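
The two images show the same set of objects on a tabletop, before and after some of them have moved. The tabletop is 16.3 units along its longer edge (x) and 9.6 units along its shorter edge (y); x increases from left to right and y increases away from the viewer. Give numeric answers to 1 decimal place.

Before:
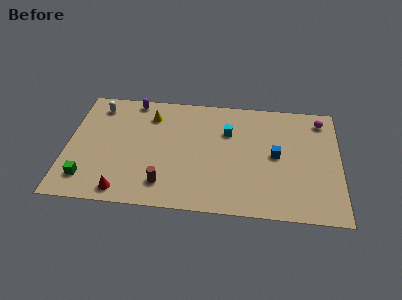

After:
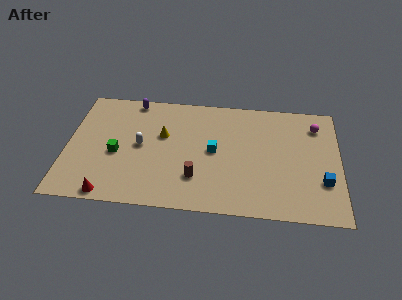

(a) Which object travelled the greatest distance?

the white capsule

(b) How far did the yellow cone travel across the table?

1.8

The yellow cone was near (4.9, 7.5) before and (5.7, 5.9) after, so it travelled √(0.8² + 1.6²) ≈ 1.8 units.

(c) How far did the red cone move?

0.9

The red cone was near (3.5, 1.1) before and (2.7, 0.8) after, so it travelled √(0.8² + 0.3²) ≈ 0.9 units.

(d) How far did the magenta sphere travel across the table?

0.6

From (15.2, 8.1) to (14.9, 7.6), the magenta sphere covered √(0.3² + 0.5²) ≈ 0.6 units.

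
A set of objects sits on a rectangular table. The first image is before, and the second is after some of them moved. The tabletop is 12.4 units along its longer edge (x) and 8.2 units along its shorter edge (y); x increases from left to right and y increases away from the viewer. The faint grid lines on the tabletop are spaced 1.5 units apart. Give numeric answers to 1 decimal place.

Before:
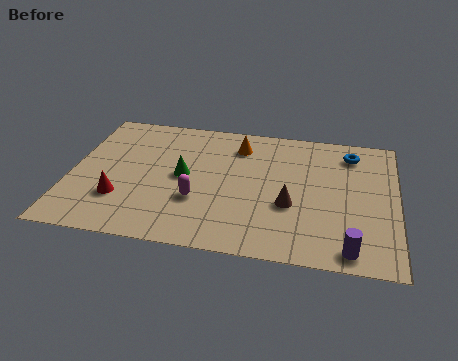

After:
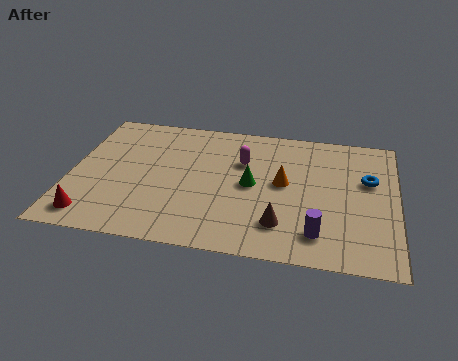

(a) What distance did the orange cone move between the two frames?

2.8

The orange cone moved from about (6.3, 6.5) to (8.1, 4.4), a distance of √(1.8² + 2.1²) ≈ 2.8.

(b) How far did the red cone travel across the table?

1.6

The red cone moved from about (2.0, 2.4) to (1.0, 1.2), a distance of √(1.0² + 1.2²) ≈ 1.6.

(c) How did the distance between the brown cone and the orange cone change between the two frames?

-1.5

They were about 4.0 units apart before and 2.5 after — 1.5 units closer together.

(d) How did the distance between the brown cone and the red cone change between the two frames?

+0.7

They were about 6.4 units apart before and 7.1 after — 0.7 units further apart.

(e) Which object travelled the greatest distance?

the magenta capsule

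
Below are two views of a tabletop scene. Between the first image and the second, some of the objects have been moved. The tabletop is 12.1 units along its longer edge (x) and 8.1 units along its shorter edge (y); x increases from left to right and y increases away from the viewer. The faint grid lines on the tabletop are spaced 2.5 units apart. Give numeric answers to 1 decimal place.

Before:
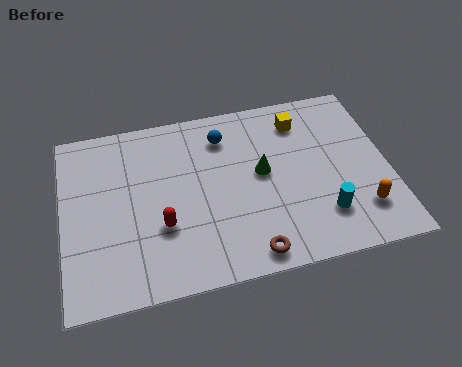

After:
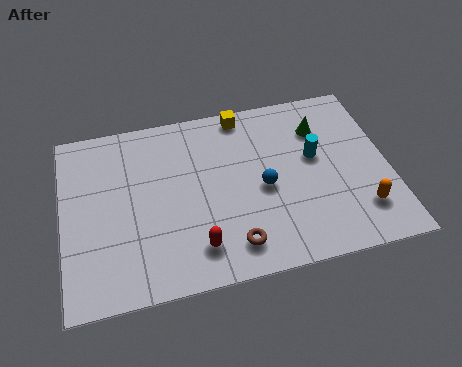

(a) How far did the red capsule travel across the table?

1.7

The red capsule was near (3.6, 2.8) before and (4.8, 1.6) after, so it travelled √(1.2² + 1.2²) ≈ 1.7 units.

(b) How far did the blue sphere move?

3.0

From (6.1, 6.4) to (7.4, 3.7), the blue sphere covered √(1.3² + 2.7²) ≈ 3.0 units.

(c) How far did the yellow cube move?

2.2

The yellow cube was near (9.0, 6.5) before and (6.9, 7.3) after, so it travelled √(2.1² + 0.8²) ≈ 2.2 units.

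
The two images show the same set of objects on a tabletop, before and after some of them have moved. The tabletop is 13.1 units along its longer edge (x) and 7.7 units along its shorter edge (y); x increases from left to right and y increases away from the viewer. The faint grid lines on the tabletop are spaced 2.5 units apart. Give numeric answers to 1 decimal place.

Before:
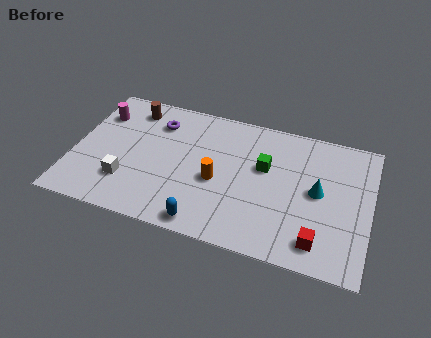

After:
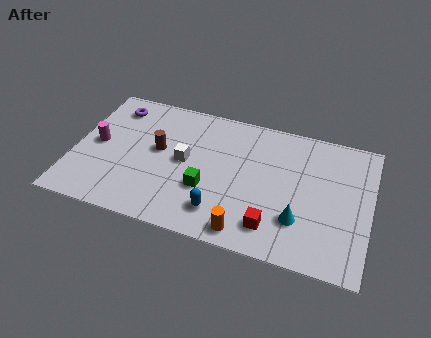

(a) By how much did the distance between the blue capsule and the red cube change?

-2.6

Before: roughly 4.9 units apart; after: 2.3. That's 2.6 units closer together.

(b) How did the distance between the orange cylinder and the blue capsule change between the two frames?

-1.1

The distance was about 2.5 in the first image and 1.4 in the second, so they moved 1.1 units closer together.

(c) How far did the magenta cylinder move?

1.8

The magenta cylinder was near (0.9, 5.7) before and (1.0, 3.9) after, so it travelled √(0.1² + 1.8²) ≈ 1.8 units.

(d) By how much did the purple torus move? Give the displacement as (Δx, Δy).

(-2.0, 0.4)

From the two frames, the purple torus sits at roughly (3.5, 5.9) before and (1.5, 6.3) after.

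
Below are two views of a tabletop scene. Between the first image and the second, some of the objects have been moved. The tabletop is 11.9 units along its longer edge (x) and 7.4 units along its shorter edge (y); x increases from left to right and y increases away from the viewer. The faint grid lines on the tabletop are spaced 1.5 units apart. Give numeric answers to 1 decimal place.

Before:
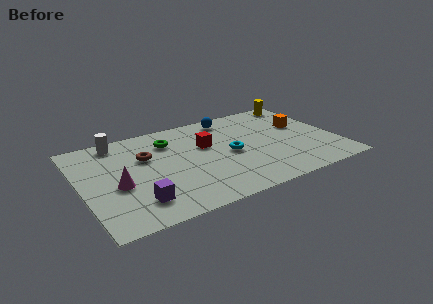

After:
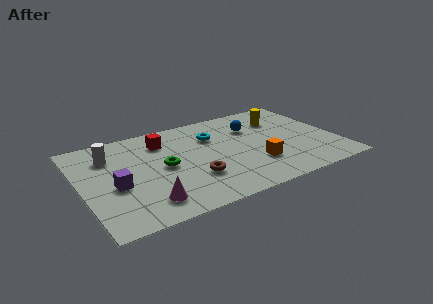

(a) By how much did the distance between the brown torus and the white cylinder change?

+2.7

The distance was about 2.0 in the first image and 4.7 in the second, so they moved 2.7 units further apart.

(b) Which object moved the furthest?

the orange cube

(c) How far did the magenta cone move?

2.0

The magenta cone was near (1.6, 3.1) before and (2.7, 1.4) after, so it travelled √(1.1² + 1.7²) ≈ 2.0 units.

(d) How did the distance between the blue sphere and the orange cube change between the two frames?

-0.7

The distance was about 3.7 in the first image and 3.0 in the second, so they moved 0.7 units closer together.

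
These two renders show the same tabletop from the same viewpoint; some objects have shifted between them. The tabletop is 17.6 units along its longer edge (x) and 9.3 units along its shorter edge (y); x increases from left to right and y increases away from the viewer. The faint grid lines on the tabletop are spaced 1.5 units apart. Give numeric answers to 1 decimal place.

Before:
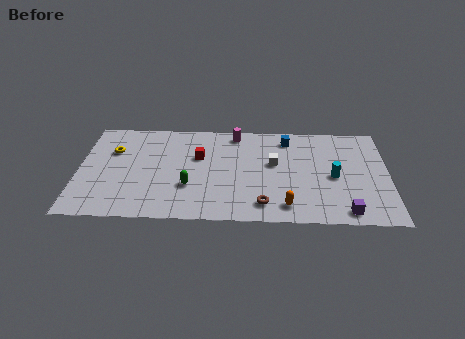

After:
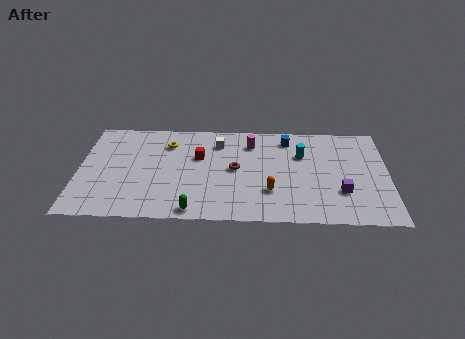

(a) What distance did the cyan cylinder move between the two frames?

2.7

From (14.5, 4.3) to (12.7, 6.3), the cyan cylinder covered √(1.8² + 2.0²) ≈ 2.7 units.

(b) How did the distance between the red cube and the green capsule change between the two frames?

+2.2

They were about 2.8 units apart before and 5.0 after — 2.2 units further apart.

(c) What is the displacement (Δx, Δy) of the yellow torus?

(3.1, 0.8)

The yellow torus was at about (1.9, 6.3) and moved to about (5.0, 7.1).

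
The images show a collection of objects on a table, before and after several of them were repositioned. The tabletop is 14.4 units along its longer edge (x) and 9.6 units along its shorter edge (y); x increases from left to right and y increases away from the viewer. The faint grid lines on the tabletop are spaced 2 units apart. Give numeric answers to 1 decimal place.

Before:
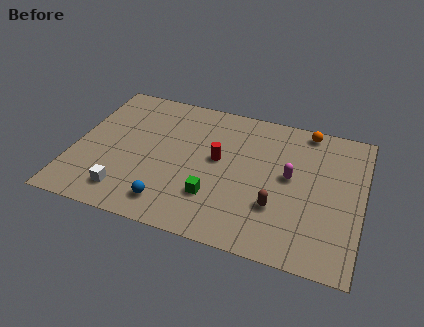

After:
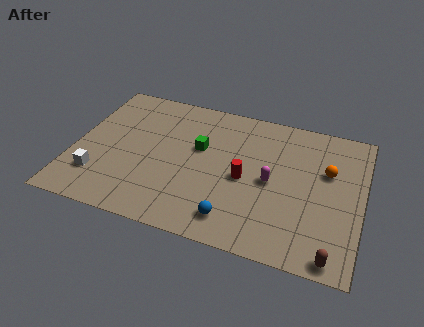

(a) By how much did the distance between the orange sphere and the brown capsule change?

-0.5

They were about 5.8 units apart before and 5.3 after — 0.5 units closer together.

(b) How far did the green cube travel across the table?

3.3

The green cube moved from about (7.2, 2.7) to (6.2, 5.8), a distance of √(1.0² + 3.1²) ≈ 3.3.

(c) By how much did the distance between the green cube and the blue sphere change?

+2.3

Before: roughly 2.4 units apart; after: 4.7. That's 2.3 units further apart.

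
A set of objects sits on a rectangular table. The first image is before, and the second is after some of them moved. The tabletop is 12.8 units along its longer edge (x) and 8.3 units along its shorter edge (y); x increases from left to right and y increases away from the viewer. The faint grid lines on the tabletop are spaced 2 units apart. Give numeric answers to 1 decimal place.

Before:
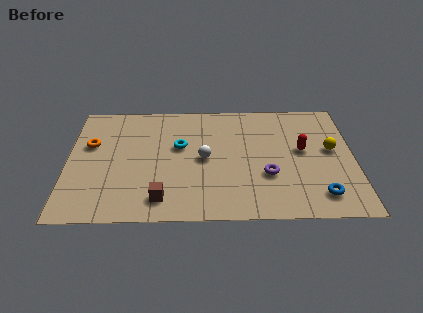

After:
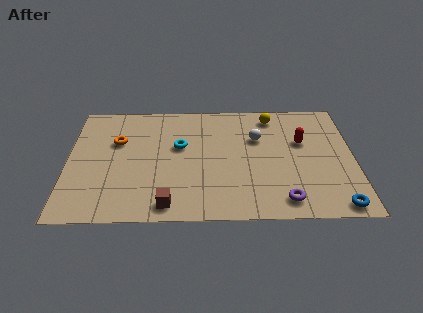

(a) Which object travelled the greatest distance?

the yellow sphere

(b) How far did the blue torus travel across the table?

1.0

The blue torus moved from about (11.2, 1.5) to (11.9, 0.8), a distance of √(0.7² + 0.7²) ≈ 1.0.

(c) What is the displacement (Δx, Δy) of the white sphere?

(2.4, 1.4)

From the two frames, the white sphere sits at roughly (6.1, 4.1) before and (8.5, 5.5) after.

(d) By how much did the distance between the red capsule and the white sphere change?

-2.4

They were about 4.4 units apart before and 2.0 after — 2.4 units closer together.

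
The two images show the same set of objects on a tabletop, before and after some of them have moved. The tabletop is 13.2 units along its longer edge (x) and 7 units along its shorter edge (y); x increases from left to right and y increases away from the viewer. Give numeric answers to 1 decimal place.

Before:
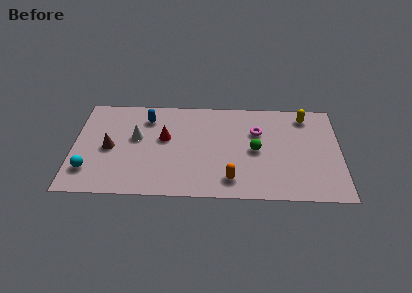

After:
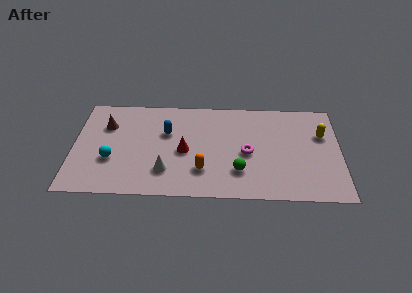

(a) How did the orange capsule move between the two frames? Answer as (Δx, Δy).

(-1.4, 0.6)

The orange capsule started near (7.8, 1.3) and ended near (6.4, 1.9).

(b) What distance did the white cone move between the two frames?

2.7

The white cone was near (3.1, 4.1) before and (4.6, 1.8) after, so it travelled √(1.5² + 2.3²) ≈ 2.7 units.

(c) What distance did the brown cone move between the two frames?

1.6

The brown cone moved from about (1.8, 3.3) to (1.6, 4.9), a distance of √(0.2² + 1.6²) ≈ 1.6.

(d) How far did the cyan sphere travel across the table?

1.4

The cyan sphere moved from about (0.8, 1.7) to (1.9, 2.5), a distance of √(1.1² + 0.8²) ≈ 1.4.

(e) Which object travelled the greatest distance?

the white cone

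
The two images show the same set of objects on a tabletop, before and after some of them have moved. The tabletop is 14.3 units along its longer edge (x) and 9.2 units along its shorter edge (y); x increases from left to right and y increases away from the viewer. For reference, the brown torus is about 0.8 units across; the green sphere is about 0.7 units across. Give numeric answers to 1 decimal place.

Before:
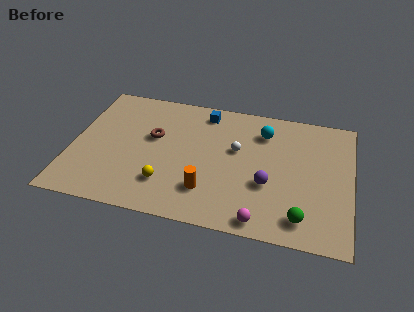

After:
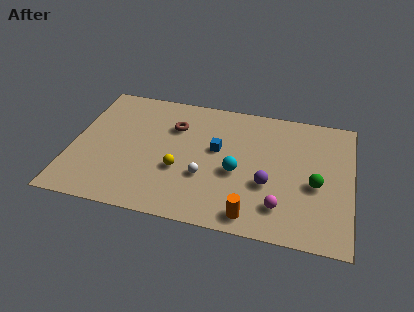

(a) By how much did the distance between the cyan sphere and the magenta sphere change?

-3.2

The distance was about 6.2 in the first image and 3.0 in the second, so they moved 3.2 units closer together.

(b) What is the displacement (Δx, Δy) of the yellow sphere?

(0.6, 1.1)

The yellow sphere was at about (5.0, 2.3) and moved to about (5.6, 3.4).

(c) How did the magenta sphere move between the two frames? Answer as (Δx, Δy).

(0.9, 1.1)

The magenta sphere started near (9.9, 0.9) and ended near (10.8, 2.0).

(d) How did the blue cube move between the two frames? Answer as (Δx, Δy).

(0.8, -2.6)

From the two frames, the blue cube sits at roughly (6.6, 7.9) before and (7.4, 5.3) after.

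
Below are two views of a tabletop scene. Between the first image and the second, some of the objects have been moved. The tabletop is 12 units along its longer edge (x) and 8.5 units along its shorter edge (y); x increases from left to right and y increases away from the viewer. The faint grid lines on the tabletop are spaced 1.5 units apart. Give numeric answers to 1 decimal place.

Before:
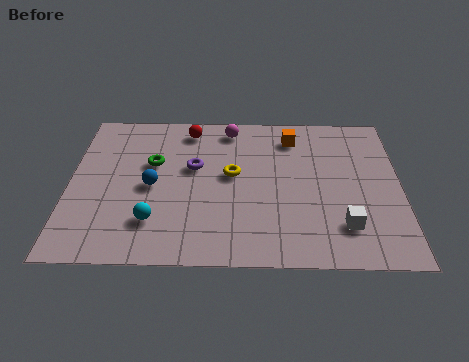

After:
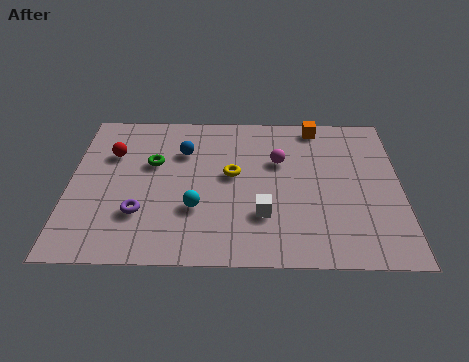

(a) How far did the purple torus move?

3.2

The purple torus was near (4.5, 5.1) before and (2.6, 2.5) after, so it travelled √(1.9² + 2.6²) ≈ 3.2 units.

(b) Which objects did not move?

the green torus and the yellow torus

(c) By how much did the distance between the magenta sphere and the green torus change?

+1.1

They were about 3.5 units apart before and 4.6 after — 1.1 units further apart.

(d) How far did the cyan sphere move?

1.7

From (3.1, 2.1) to (4.6, 2.8), the cyan sphere covered √(1.5² + 0.7²) ≈ 1.7 units.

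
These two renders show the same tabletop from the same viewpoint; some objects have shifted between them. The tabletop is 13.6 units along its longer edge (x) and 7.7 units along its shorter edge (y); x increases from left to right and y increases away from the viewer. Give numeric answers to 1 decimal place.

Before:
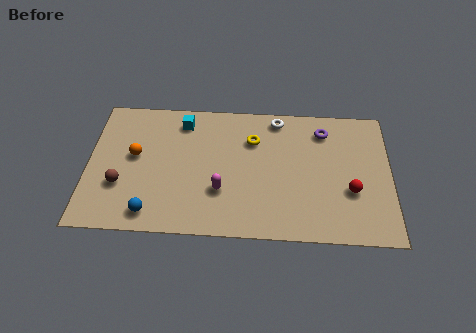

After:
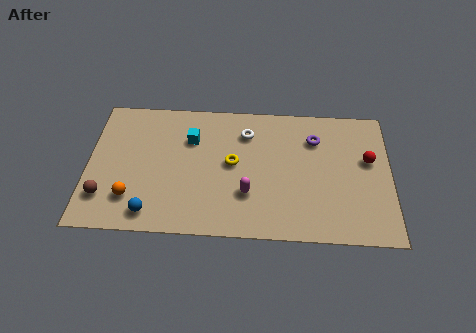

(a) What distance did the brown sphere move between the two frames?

1.0

From (1.5, 2.6) to (0.8, 1.9), the brown sphere covered √(0.7² + 0.7²) ≈ 1.0 units.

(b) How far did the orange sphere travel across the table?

2.4

The orange sphere was near (2.1, 4.3) before and (2.0, 1.9) after, so it travelled √(0.1² + 2.4²) ≈ 2.4 units.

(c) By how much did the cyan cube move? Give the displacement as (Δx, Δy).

(0.4, -1.0)

The cyan cube was at about (4.2, 6.4) and moved to about (4.6, 5.4).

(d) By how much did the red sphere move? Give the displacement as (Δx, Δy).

(0.8, 1.8)

From the two frames, the red sphere sits at roughly (11.8, 2.8) before and (12.6, 4.6) after.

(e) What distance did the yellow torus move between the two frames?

1.7

From (7.4, 5.5) to (6.5, 4.1), the yellow torus covered √(0.9² + 1.4²) ≈ 1.7 units.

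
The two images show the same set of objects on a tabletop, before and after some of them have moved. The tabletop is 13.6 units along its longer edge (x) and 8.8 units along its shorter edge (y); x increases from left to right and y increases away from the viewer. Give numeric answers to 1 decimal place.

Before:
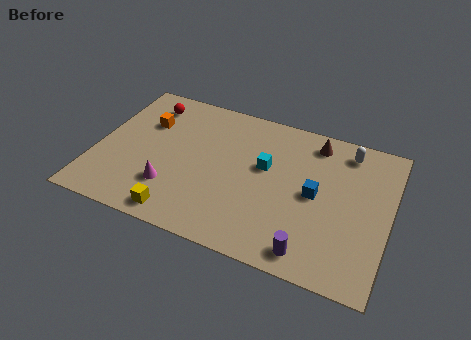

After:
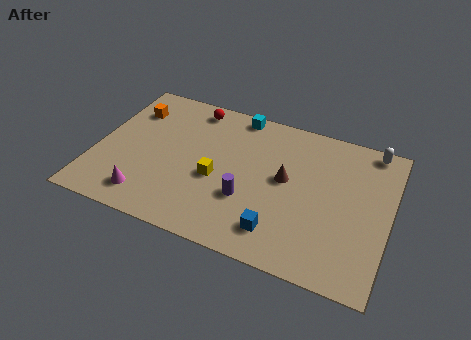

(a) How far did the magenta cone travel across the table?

1.3

From (3.7, 2.4) to (2.7, 1.5), the magenta cone covered √(1.0² + 0.9²) ≈ 1.3 units.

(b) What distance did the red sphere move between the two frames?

2.2

The red sphere moved from about (2.0, 7.2) to (4.1, 7.7), a distance of √(2.1² + 0.5²) ≈ 2.2.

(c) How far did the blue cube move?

3.0

The blue cube was near (10.2, 4.4) before and (8.8, 1.7) after, so it travelled √(1.4² + 2.7²) ≈ 3.0 units.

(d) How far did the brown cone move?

2.9

From (9.9, 7.5) to (8.8, 4.8), the brown cone covered √(1.1² + 2.7²) ≈ 2.9 units.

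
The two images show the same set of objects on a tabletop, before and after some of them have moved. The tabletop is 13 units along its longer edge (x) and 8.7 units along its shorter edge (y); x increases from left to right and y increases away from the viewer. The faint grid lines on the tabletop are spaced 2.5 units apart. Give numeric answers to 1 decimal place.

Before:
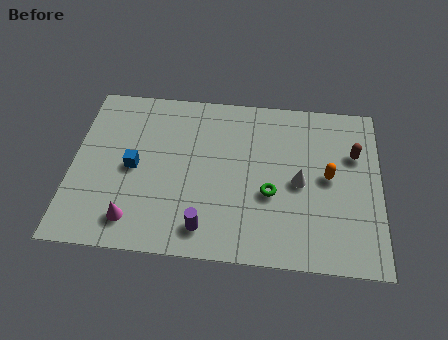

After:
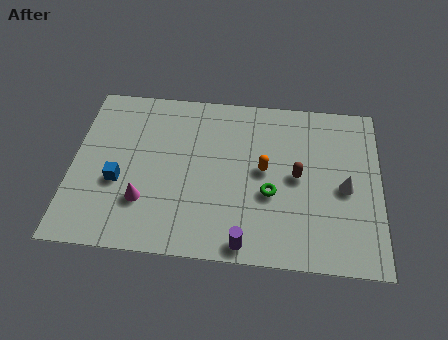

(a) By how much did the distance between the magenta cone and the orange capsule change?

-3.2

Before: roughly 8.6 units apart; after: 5.4. That's 3.2 units closer together.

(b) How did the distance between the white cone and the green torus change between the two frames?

+1.8

They were about 1.4 units apart before and 3.2 after — 1.8 units further apart.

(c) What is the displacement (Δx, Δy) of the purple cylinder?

(1.7, -0.6)

The purple cylinder was at about (5.7, 1.4) and moved to about (7.4, 0.8).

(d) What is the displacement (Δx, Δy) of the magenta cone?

(0.4, 1.0)

The magenta cone started near (2.7, 1.5) and ended near (3.1, 2.5).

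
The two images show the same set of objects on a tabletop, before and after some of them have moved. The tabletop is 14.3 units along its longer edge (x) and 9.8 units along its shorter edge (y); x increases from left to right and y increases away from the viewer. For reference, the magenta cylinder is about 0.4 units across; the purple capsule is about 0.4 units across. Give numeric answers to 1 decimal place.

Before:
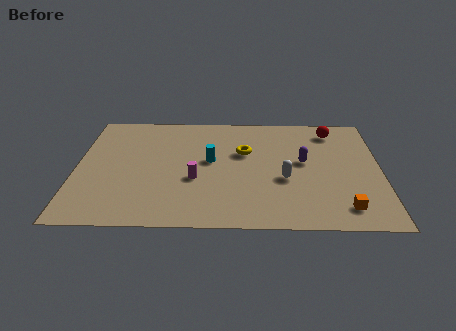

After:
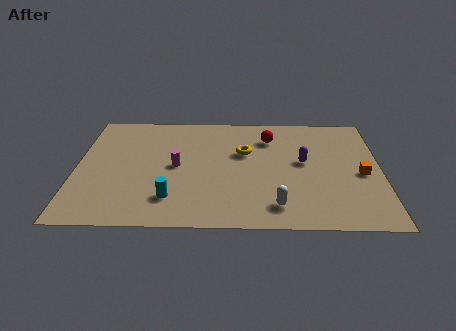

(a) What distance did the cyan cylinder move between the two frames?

3.7

The cyan cylinder moved from about (6.3, 5.4) to (4.5, 2.2), a distance of √(1.8² + 3.2²) ≈ 3.7.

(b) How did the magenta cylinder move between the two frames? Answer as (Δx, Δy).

(-0.9, 1.1)

The magenta cylinder was at about (5.6, 3.8) and moved to about (4.7, 4.9).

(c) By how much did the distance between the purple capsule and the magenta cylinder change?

+0.7

The distance was about 5.3 in the first image and 6.0 in the second, so they moved 0.7 units further apart.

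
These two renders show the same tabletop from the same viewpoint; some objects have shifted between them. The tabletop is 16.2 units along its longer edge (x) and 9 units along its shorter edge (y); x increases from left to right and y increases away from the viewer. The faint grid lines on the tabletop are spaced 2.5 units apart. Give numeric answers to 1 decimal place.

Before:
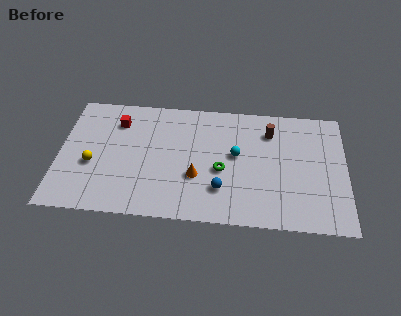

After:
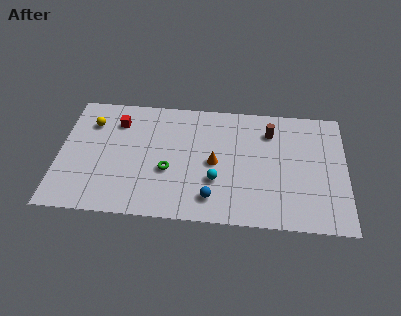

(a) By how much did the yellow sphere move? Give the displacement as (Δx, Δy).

(-0.2, 3.1)

The yellow sphere started near (1.9, 3.6) and ended near (1.7, 6.7).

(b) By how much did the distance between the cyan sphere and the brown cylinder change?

+2.2

They were about 2.7 units apart before and 4.9 after — 2.2 units further apart.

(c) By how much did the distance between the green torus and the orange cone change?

+1.2

The distance was about 1.5 in the first image and 2.7 in the second, so they moved 1.2 units further apart.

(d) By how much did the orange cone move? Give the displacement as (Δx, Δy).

(1.0, 1.1)

The orange cone started near (7.8, 3.2) and ended near (8.8, 4.3).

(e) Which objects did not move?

the brown cylinder and the red cube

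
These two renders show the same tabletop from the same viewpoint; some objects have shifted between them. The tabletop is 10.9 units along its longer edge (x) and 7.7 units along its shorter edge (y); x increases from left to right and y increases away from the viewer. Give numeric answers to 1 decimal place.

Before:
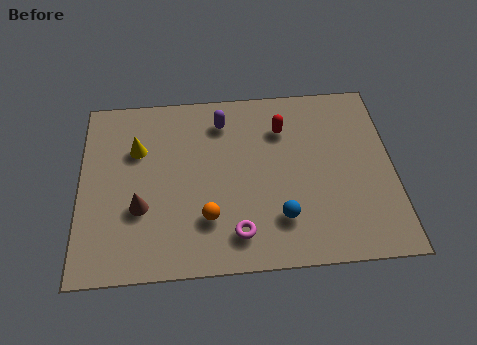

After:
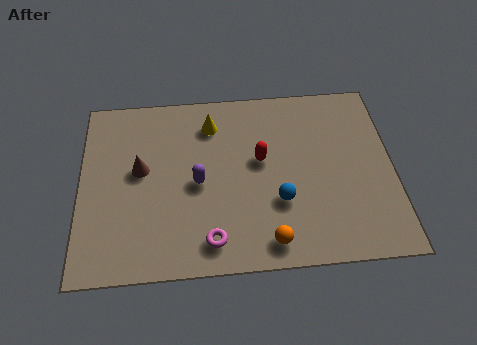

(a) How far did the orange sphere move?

2.4

The orange sphere was near (4.4, 2.1) before and (6.5, 1.0) after, so it travelled √(2.1² + 1.1²) ≈ 2.4 units.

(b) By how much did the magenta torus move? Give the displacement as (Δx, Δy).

(-0.9, -0.2)

The magenta torus was at about (5.4, 1.4) and moved to about (4.5, 1.2).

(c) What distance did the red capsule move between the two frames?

1.5

The red capsule was near (7.1, 5.7) before and (6.3, 4.4) after, so it travelled √(0.8² + 1.3²) ≈ 1.5 units.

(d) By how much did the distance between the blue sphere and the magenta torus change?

+1.2

They were about 1.6 units apart before and 2.8 after — 1.2 units further apart.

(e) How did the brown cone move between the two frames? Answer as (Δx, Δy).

(0.0, 1.6)

From the two frames, the brown cone sits at roughly (2.1, 2.7) before and (2.1, 4.3) after.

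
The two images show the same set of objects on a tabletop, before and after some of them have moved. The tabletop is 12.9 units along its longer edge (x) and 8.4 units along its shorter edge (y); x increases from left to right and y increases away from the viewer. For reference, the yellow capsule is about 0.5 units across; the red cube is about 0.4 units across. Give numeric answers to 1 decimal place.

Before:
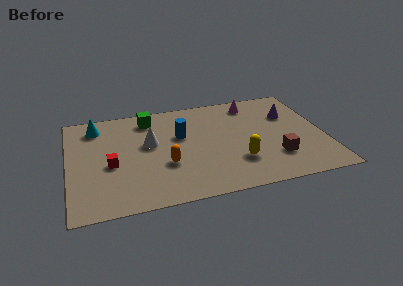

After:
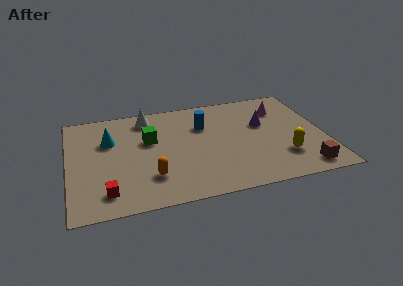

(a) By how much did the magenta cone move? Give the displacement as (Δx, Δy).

(1.4, -0.8)

The magenta cone was at about (9.5, 7.1) and moved to about (10.9, 6.3).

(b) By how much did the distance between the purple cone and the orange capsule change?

-0.4

They were about 7.0 units apart before and 6.6 after — 0.4 units closer together.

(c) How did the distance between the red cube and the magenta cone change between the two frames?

+2.1

Before: roughly 8.2 units apart; after: 10.3. That's 2.1 units further apart.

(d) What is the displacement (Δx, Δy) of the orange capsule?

(-0.8, -0.8)

The orange capsule was at about (4.8, 3.0) and moved to about (4.0, 2.2).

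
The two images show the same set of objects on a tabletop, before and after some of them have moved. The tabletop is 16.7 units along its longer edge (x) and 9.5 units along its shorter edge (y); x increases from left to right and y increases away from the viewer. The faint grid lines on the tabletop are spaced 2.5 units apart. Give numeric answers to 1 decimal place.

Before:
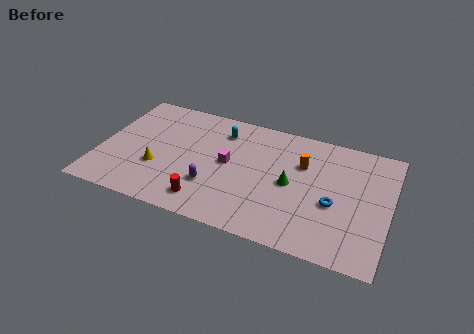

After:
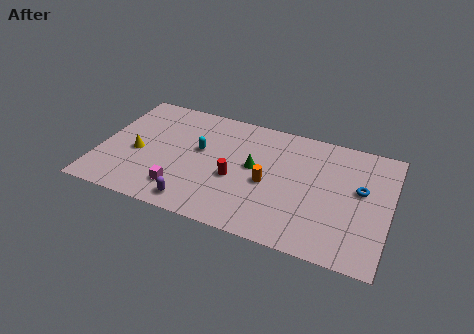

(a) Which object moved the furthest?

the magenta cube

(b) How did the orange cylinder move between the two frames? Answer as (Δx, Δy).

(-1.8, -2.2)

From the two frames, the orange cylinder sits at roughly (11.6, 6.4) before and (9.8, 4.2) after.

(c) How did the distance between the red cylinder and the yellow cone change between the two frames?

+2.3

They were about 3.4 units apart before and 5.7 after — 2.3 units further apart.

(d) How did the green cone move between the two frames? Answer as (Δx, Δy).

(-2.2, 0.6)

The green cone was at about (11.1, 4.6) and moved to about (8.9, 5.2).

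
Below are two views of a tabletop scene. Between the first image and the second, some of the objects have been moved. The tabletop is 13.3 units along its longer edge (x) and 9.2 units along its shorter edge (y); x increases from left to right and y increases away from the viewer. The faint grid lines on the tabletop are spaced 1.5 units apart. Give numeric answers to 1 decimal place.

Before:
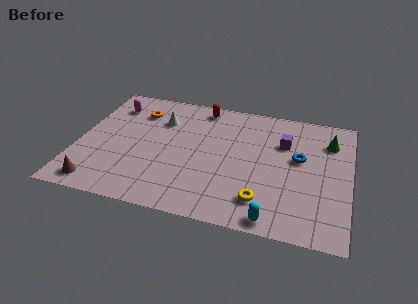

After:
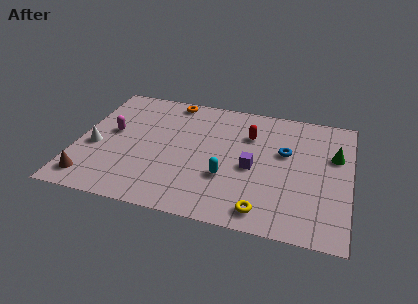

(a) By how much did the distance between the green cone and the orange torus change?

-1.0

The distance was about 9.5 in the first image and 8.5 in the second, so they moved 1.0 units closer together.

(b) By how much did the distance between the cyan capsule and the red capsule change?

-4.8

They were about 8.3 units apart before and 3.5 after — 4.8 units closer together.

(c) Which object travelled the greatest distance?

the white cone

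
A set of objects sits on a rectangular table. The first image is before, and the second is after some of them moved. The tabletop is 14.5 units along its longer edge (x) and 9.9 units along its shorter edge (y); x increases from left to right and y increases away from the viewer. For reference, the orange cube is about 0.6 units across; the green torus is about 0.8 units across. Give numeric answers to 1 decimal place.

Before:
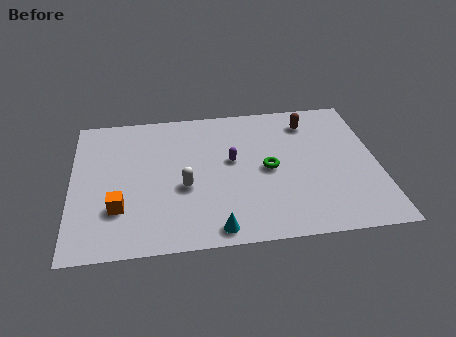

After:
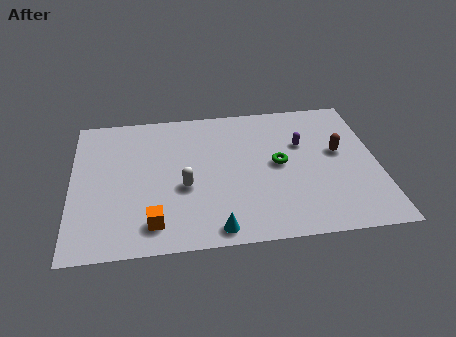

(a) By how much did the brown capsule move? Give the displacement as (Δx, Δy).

(1.3, -2.4)

The brown capsule was at about (11.4, 8.0) and moved to about (12.7, 5.6).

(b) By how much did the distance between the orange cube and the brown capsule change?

-0.8

They were about 10.5 units apart before and 9.7 after — 0.8 units closer together.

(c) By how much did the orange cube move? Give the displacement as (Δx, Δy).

(1.6, -1.2)

From the two frames, the orange cube sits at roughly (2.2, 2.9) before and (3.8, 1.7) after.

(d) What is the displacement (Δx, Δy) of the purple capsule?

(3.4, 0.8)

The purple capsule was at about (7.6, 5.6) and moved to about (11.0, 6.4).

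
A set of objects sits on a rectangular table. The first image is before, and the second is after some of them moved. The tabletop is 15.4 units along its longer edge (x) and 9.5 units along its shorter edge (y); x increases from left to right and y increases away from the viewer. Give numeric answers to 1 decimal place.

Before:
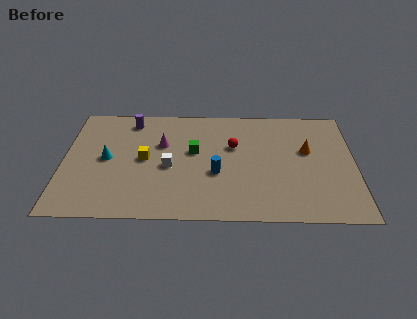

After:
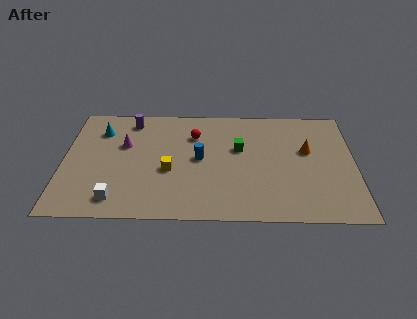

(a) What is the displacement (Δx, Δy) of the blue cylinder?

(-0.9, 1.2)

The blue cylinder started near (8.1, 3.7) and ended near (7.2, 4.9).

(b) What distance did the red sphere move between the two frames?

2.3

The red sphere was near (9.0, 6.0) before and (6.9, 6.9) after, so it travelled √(2.1² + 0.9²) ≈ 2.3 units.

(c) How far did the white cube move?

3.8

The white cube was near (5.6, 4.2) before and (2.9, 1.5) after, so it travelled √(2.7² + 2.7²) ≈ 3.8 units.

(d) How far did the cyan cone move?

2.4

The cyan cone was near (2.3, 4.8) before and (1.9, 7.2) after, so it travelled √(0.4² + 2.4²) ≈ 2.4 units.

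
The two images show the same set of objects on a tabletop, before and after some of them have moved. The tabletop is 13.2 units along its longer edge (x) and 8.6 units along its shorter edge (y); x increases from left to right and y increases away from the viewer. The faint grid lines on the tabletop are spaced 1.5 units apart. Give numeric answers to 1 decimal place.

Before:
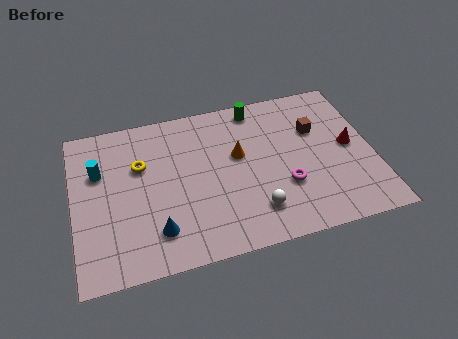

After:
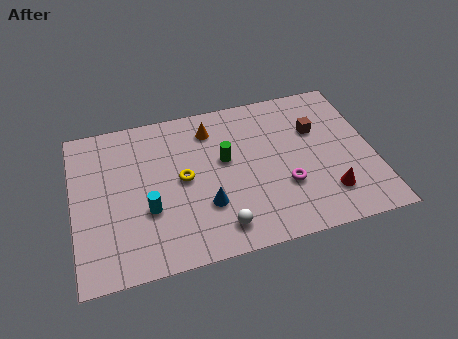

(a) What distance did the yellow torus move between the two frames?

2.2

The yellow torus moved from about (3.0, 5.6) to (4.8, 4.4), a distance of √(1.8² + 1.2²) ≈ 2.2.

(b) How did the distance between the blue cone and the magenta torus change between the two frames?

-2.3

They were about 5.8 units apart before and 3.5 after — 2.3 units closer together.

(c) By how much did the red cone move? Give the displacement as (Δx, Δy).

(-1.2, -2.4)

From the two frames, the red cone sits at roughly (12.2, 4.4) before and (11.0, 2.0) after.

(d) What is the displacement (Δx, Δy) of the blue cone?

(2.2, 0.8)

The blue cone started near (3.5, 1.9) and ended near (5.7, 2.7).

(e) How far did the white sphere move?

1.7

The white sphere moved from about (7.8, 1.9) to (6.2, 1.4), a distance of √(1.6² + 0.5²) ≈ 1.7.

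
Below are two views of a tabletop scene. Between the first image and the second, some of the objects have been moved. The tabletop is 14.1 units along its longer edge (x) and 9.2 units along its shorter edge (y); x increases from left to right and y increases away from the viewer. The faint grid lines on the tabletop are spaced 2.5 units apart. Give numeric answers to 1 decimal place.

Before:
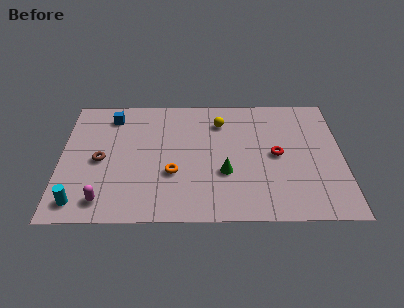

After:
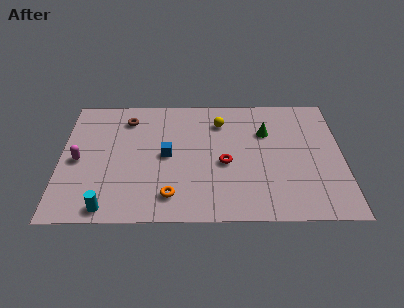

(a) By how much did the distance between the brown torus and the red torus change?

-2.8

The distance was about 8.8 in the first image and 6.0 in the second, so they moved 2.8 units closer together.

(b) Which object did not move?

the yellow sphere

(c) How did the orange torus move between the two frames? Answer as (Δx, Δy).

(-0.1, -1.6)

From the two frames, the orange torus sits at roughly (5.6, 3.3) before and (5.5, 1.7) after.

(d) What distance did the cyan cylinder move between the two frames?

1.5

The cyan cylinder was near (1.0, 1.3) before and (2.4, 0.9) after, so it travelled √(1.4² + 0.4²) ≈ 1.5 units.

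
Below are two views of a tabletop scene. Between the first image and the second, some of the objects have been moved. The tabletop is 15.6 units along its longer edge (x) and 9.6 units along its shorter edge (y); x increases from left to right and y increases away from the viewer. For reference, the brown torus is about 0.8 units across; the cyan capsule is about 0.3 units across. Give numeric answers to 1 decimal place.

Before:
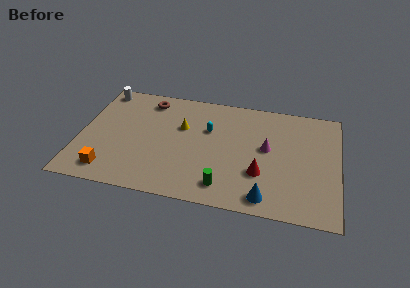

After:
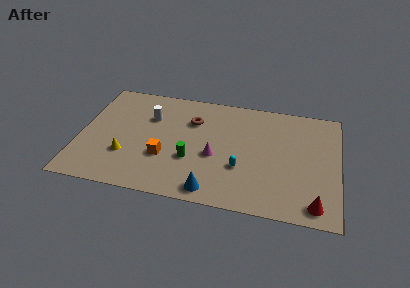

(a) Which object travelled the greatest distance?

the yellow cone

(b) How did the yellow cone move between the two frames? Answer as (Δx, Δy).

(-3.2, -3.1)

The yellow cone was at about (6.1, 6.1) and moved to about (2.9, 3.0).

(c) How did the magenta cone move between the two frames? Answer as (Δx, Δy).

(-3.1, -1.3)

The magenta cone was at about (11.3, 5.3) and moved to about (8.2, 4.0).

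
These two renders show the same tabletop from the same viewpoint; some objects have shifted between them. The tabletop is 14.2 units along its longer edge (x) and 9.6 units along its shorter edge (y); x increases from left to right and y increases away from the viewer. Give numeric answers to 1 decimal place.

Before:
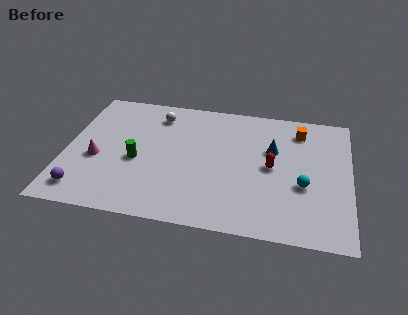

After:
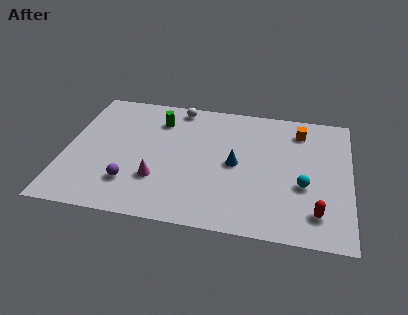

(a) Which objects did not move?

the orange cube and the cyan sphere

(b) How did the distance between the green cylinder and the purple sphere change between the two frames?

+1.5

They were about 3.6 units apart before and 5.1 after — 1.5 units further apart.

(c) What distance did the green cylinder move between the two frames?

3.4

The green cylinder moved from about (3.6, 4.1) to (4.5, 7.4), a distance of √(0.9² + 3.3²) ≈ 3.4.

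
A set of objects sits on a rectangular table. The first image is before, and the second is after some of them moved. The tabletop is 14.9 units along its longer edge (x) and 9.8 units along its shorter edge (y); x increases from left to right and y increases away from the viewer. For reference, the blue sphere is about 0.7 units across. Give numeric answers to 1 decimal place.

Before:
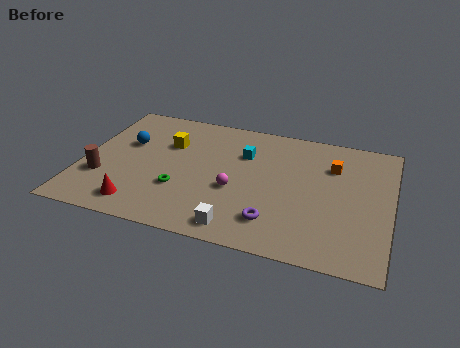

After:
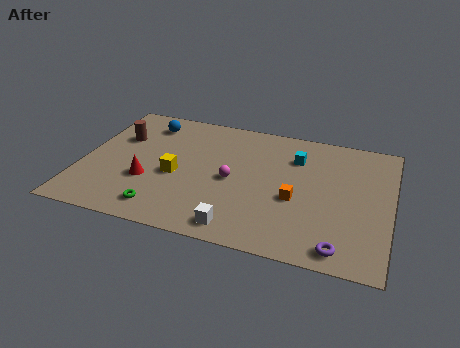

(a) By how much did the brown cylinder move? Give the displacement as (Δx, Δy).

(0.5, 3.4)

From the two frames, the brown cylinder sits at roughly (1.1, 3.1) before and (1.6, 6.5) after.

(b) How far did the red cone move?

1.9

From (3.1, 1.5) to (3.3, 3.4), the red cone covered √(0.2² + 1.9²) ≈ 1.9 units.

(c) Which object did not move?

the white cube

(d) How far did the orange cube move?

3.4

The orange cube was near (12.0, 7.0) before and (10.4, 4.0) after, so it travelled √(1.6² + 3.0²) ≈ 3.4 units.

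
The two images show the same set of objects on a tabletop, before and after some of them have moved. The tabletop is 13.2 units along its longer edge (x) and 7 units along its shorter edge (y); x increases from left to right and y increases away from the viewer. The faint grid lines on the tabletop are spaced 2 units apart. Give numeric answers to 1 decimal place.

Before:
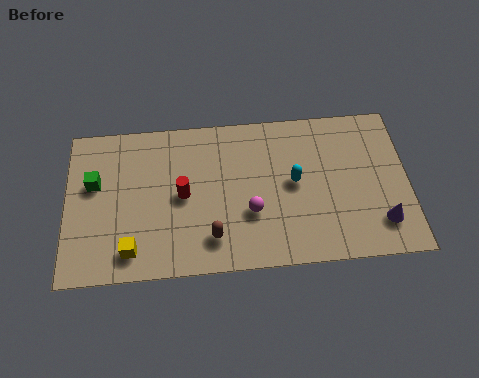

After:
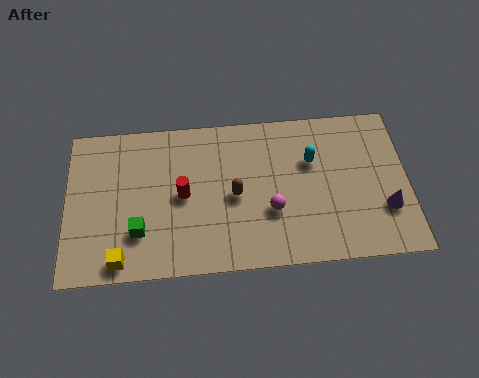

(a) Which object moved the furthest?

the green cube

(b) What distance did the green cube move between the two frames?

2.9

The green cube moved from about (1.1, 4.3) to (2.8, 2.0), a distance of √(1.7² + 2.3²) ≈ 2.9.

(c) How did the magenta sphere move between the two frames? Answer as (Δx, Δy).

(0.8, 0.0)

From the two frames, the magenta sphere sits at roughly (7.1, 2.5) before and (7.9, 2.5) after.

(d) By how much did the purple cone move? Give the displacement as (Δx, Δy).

(0.2, 0.6)

The purple cone started near (12.1, 1.6) and ended near (12.3, 2.2).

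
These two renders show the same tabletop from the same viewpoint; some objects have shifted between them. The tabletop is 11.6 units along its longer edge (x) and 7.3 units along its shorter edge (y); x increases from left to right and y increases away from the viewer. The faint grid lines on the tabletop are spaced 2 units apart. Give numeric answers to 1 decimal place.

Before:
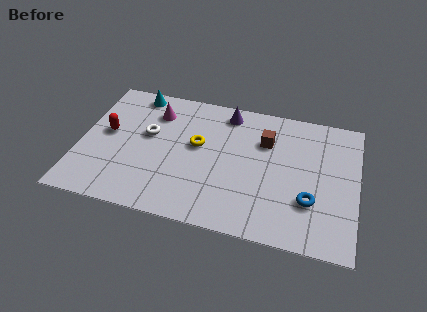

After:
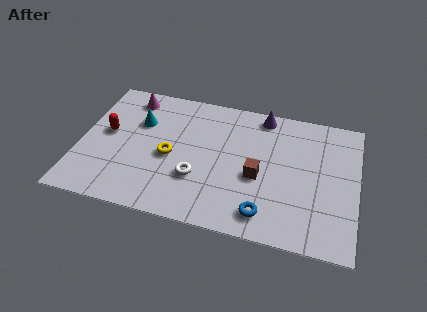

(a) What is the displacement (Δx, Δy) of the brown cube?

(-0.2, -2.0)

The brown cube was at about (7.7, 5.1) and moved to about (7.5, 3.1).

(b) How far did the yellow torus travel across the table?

1.4

The yellow torus was near (4.9, 4.2) before and (3.8, 3.3) after, so it travelled √(1.1² + 0.9²) ≈ 1.4 units.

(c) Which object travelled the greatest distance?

the white torus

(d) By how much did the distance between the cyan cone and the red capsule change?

-1.1

Before: roughly 2.7 units apart; after: 1.6. That's 1.1 units closer together.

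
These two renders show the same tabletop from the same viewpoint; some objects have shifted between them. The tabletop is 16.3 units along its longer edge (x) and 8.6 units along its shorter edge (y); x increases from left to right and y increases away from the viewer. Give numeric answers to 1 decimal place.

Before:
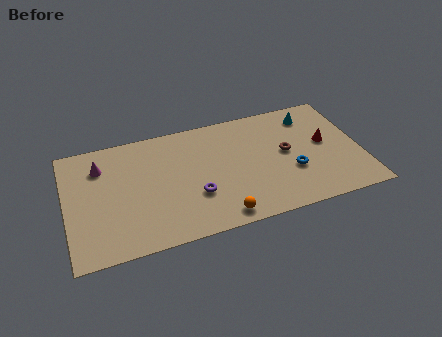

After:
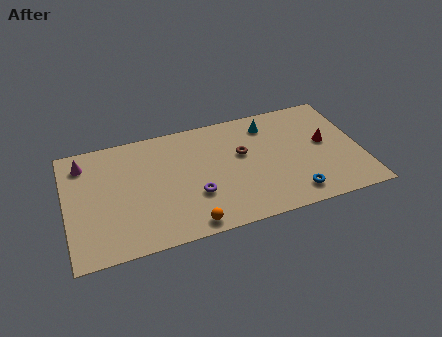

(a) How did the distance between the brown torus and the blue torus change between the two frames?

+3.0

They were about 1.5 units apart before and 4.5 after — 3.0 units further apart.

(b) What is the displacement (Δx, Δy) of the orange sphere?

(-1.7, -0.1)

The orange sphere started near (8.2, 1.0) and ended near (6.5, 0.9).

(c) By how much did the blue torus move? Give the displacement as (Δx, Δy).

(-0.1, -1.7)

The blue torus was at about (12.4, 3.1) and moved to about (12.3, 1.4).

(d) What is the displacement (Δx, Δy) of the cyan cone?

(-2.4, 0.0)

From the two frames, the cyan cone sits at roughly (13.8, 7.0) before and (11.4, 7.0) after.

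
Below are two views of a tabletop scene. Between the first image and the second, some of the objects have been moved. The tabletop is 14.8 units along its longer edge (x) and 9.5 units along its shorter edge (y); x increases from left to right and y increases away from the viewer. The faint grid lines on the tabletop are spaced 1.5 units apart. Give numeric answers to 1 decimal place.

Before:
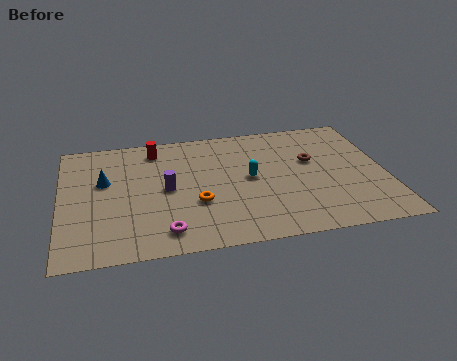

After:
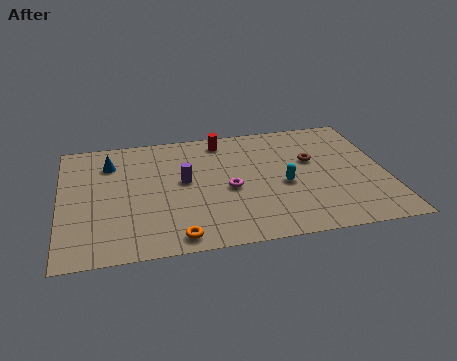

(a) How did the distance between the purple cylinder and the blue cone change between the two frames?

+0.9

They were about 3.0 units apart before and 3.9 after — 0.9 units further apart.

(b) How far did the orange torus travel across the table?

2.6

The orange torus moved from about (6.1, 3.4) to (5.1, 1.0), a distance of √(1.0² + 2.4²) ≈ 2.6.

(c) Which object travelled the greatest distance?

the magenta torus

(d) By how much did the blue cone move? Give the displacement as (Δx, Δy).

(0.3, 1.4)

From the two frames, the blue cone sits at roughly (2.0, 5.8) before and (2.3, 7.2) after.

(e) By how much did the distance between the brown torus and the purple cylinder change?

-0.9

They were about 6.8 units apart before and 5.9 after — 0.9 units closer together.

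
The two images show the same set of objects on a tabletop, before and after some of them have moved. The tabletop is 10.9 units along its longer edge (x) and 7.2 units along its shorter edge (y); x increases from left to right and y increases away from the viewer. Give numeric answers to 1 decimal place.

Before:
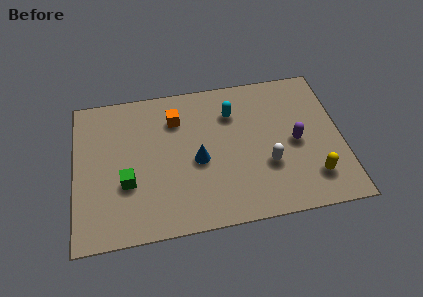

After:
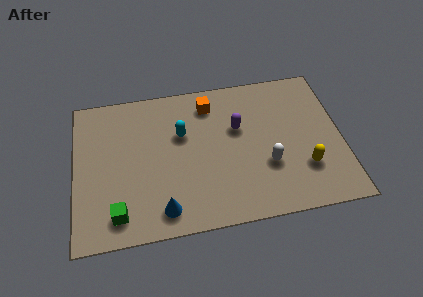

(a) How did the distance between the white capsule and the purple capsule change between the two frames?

+0.8

The distance was about 1.5 in the first image and 2.3 in the second, so they moved 0.8 units further apart.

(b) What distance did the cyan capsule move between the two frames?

2.2

The cyan capsule moved from about (6.5, 5.3) to (4.4, 4.6), a distance of √(2.1² + 0.7²) ≈ 2.2.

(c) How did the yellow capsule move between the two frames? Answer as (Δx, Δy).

(-0.3, 0.5)

From the two frames, the yellow capsule sits at roughly (9.6, 1.6) before and (9.3, 2.1) after.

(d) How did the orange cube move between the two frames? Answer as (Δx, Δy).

(1.4, 0.5)

The orange cube started near (4.2, 5.4) and ended near (5.6, 5.9).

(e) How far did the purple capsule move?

2.5

From (9.0, 3.4) to (6.7, 4.5), the purple capsule covered √(2.3² + 1.1²) ≈ 2.5 units.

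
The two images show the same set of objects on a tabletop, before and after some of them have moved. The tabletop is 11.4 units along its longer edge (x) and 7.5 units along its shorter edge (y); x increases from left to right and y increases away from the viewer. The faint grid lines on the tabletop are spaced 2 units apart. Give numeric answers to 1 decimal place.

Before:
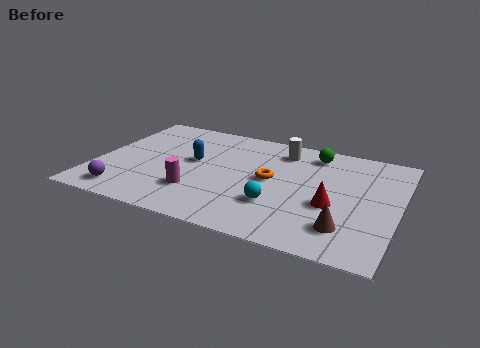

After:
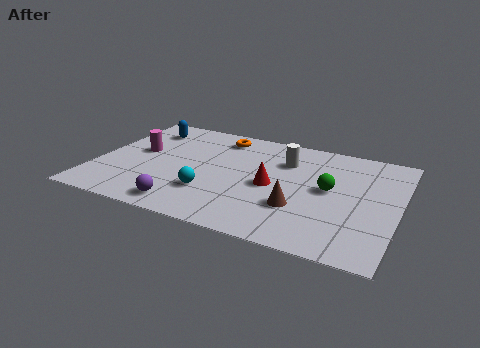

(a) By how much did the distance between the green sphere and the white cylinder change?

+1.1

They were about 1.2 units apart before and 2.3 after — 1.1 units further apart.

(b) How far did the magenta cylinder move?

3.3

The magenta cylinder was near (4.0, 2.1) before and (1.5, 4.2) after, so it travelled √(2.5² + 2.1²) ≈ 3.3 units.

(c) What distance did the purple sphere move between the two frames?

2.3

From (1.4, 1.1) to (3.7, 1.0), the purple sphere covered √(2.3² + 0.1²) ≈ 2.3 units.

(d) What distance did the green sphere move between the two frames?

2.4

The green sphere was near (8.0, 6.3) before and (8.8, 4.0) after, so it travelled √(0.8² + 2.3²) ≈ 2.4 units.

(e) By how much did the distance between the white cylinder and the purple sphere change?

-1.9

Before: roughly 7.4 units apart; after: 5.5. That's 1.9 units closer together.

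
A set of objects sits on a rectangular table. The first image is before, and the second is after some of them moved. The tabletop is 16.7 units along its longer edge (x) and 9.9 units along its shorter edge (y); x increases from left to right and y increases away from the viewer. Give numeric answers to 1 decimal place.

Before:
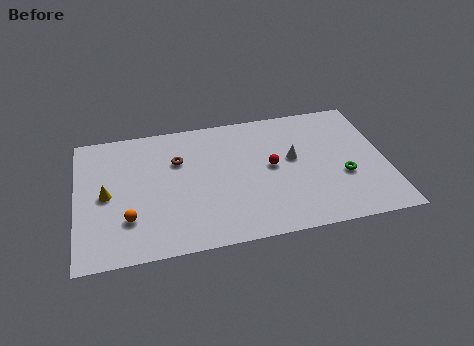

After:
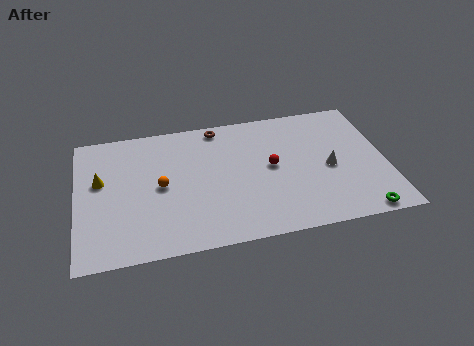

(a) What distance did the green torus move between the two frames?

3.0

The green torus was near (14.3, 3.7) before and (15.0, 0.8) after, so it travelled √(0.7² + 2.9²) ≈ 3.0 units.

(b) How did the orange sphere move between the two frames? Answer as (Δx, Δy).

(1.8, 2.1)

The orange sphere started near (2.7, 2.8) and ended near (4.5, 4.9).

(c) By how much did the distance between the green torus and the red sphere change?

+2.2

They were about 4.1 units apart before and 6.3 after — 2.2 units further apart.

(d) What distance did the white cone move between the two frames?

2.2

The white cone moved from about (11.7, 5.6) to (13.6, 4.5), a distance of √(1.9² + 1.1²) ≈ 2.2.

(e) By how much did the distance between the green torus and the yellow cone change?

+1.9

The distance was about 12.7 in the first image and 14.6 in the second, so they moved 1.9 units further apart.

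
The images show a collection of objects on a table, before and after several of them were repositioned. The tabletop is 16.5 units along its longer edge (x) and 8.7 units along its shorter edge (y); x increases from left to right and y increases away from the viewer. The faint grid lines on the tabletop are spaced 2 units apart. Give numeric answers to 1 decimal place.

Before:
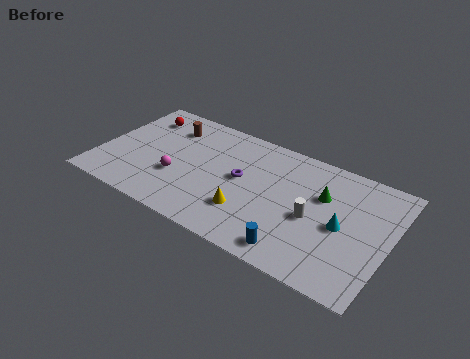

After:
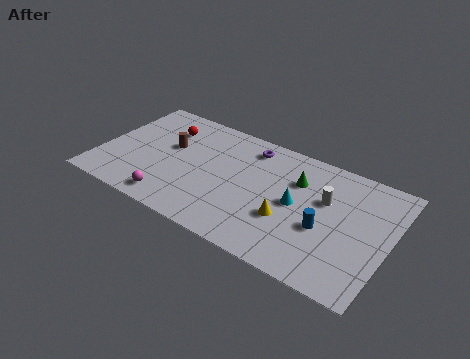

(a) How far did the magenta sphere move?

1.9

The magenta sphere moved from about (4.6, 3.1) to (4.6, 1.2), a distance of √(0.0² + 1.9²) ≈ 1.9.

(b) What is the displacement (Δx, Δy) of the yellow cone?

(2.2, 0.6)

The yellow cone started near (8.8, 2.5) and ended near (11.0, 3.1).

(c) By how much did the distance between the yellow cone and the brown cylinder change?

+0.7

Before: roughly 6.8 units apart; after: 7.5. That's 0.7 units further apart.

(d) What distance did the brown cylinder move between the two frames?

1.5

The brown cylinder moved from about (3.5, 6.7) to (3.8, 5.2), a distance of √(0.3² + 1.5²) ≈ 1.5.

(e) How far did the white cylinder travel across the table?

1.7

The white cylinder moved from about (12.3, 3.9) to (12.8, 5.5), a distance of √(0.5² + 1.6²) ≈ 1.7.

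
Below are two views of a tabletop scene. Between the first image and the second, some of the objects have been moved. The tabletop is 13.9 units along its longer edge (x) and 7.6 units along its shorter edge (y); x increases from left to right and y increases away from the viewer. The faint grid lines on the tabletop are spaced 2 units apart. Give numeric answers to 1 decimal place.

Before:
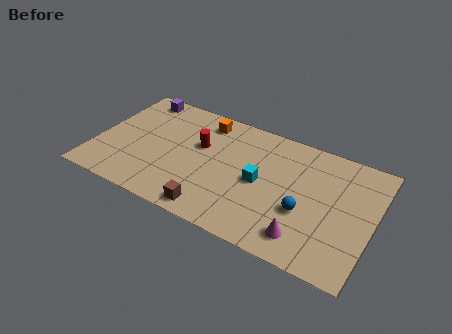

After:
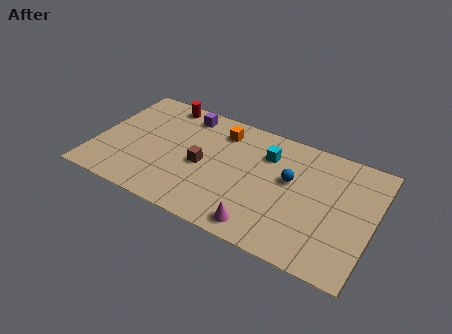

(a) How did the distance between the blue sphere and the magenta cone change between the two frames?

+2.1

Before: roughly 1.5 units apart; after: 3.6. That's 2.1 units further apart.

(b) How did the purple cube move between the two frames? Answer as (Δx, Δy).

(2.5, -0.2)

From the two frames, the purple cube sits at roughly (1.6, 6.7) before and (4.1, 6.5) after.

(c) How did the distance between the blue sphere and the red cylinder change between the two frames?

+1.4

The distance was about 5.8 in the first image and 7.2 in the second, so they moved 1.4 units further apart.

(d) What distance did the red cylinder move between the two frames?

3.0

The red cylinder was near (5.1, 4.7) before and (2.9, 6.8) after, so it travelled √(2.2² + 2.1²) ≈ 3.0 units.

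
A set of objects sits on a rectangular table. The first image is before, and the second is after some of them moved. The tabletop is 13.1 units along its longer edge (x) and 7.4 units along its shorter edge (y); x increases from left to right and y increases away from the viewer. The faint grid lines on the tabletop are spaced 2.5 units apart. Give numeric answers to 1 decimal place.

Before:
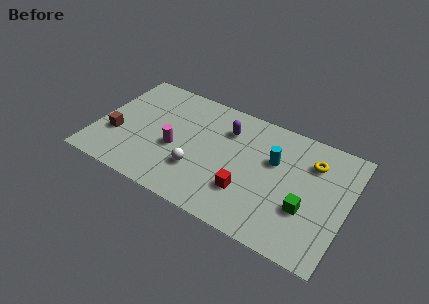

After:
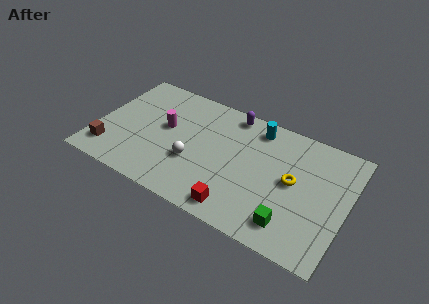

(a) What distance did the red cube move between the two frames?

1.2

From (8.1, 2.2) to (7.8, 1.0), the red cube covered √(0.3² + 1.2²) ≈ 1.2 units.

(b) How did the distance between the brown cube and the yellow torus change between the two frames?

-0.7

Before: roughly 10.4 units apart; after: 9.7. That's 0.7 units closer together.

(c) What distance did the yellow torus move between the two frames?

1.8

From (11.1, 5.5) to (10.3, 3.9), the yellow torus covered √(0.8² + 1.6²) ≈ 1.8 units.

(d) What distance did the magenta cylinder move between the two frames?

1.3

The magenta cylinder was near (4.2, 3.1) before and (3.5, 4.2) after, so it travelled √(0.7² + 1.1²) ≈ 1.3 units.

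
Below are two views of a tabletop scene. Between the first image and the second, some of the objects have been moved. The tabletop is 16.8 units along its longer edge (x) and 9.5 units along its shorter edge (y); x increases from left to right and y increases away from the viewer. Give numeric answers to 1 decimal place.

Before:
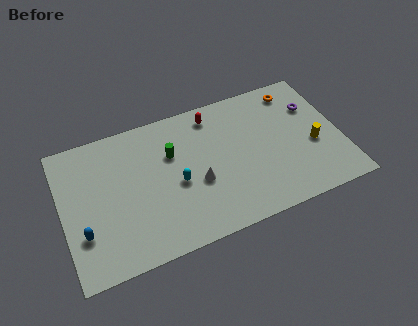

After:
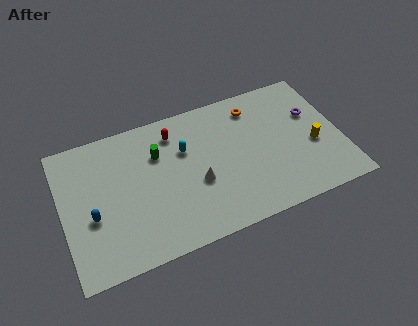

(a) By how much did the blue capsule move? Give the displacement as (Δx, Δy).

(0.6, 0.9)

The blue capsule was at about (1.1, 2.9) and moved to about (1.7, 3.8).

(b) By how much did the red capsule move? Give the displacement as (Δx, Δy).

(-2.4, -0.4)

From the two frames, the red capsule sits at roughly (9.4, 8.1) before and (7.0, 7.7) after.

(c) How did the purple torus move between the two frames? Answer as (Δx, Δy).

(-0.1, -0.5)

The purple torus was at about (15.4, 6.6) and moved to about (15.3, 6.1).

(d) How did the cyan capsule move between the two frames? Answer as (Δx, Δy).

(0.7, 2.1)

The cyan capsule started near (6.8, 4.2) and ended near (7.5, 6.3).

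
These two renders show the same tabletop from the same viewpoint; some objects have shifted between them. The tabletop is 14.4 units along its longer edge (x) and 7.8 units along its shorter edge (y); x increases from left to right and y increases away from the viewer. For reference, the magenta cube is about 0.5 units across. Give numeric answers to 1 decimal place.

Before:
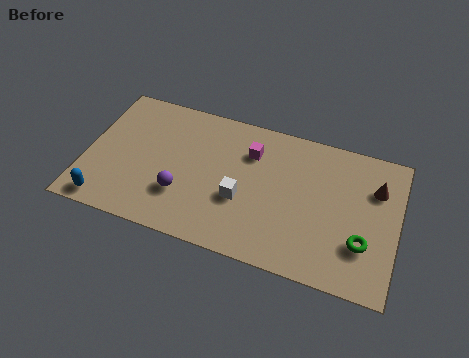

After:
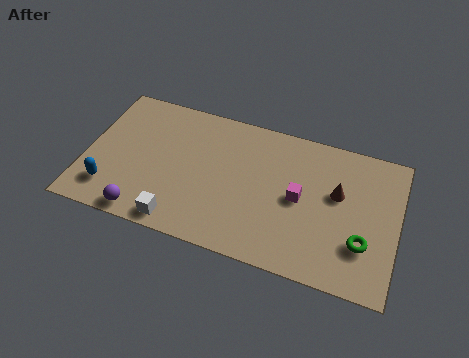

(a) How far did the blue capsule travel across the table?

0.8

The blue capsule moved from about (1.2, 0.9) to (1.3, 1.7), a distance of √(0.1² + 0.8²) ≈ 0.8.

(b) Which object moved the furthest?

the white cube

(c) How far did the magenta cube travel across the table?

3.0

The magenta cube moved from about (7.5, 5.7) to (9.9, 3.9), a distance of √(2.4² + 1.8²) ≈ 3.0.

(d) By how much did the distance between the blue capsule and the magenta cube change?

+1.0

Before: roughly 7.9 units apart; after: 8.9. That's 1.0 units further apart.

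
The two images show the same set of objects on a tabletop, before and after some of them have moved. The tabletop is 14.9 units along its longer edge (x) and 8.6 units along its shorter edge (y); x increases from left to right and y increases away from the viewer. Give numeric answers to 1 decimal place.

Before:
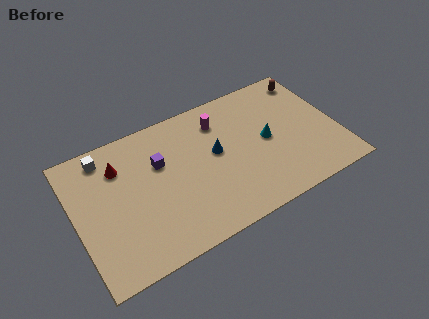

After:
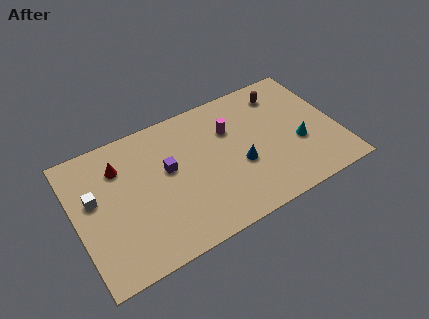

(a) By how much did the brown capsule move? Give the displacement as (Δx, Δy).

(-1.7, -0.3)

From the two frames, the brown capsule sits at roughly (13.9, 7.3) before and (12.2, 7.0) after.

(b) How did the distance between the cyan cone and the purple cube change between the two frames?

+1.4

Before: roughly 6.1 units apart; after: 7.5. That's 1.4 units further apart.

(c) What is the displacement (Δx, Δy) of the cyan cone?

(1.7, -1.0)

From the two frames, the cyan cone sits at roughly (10.9, 4.3) before and (12.6, 3.3) after.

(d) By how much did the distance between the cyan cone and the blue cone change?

+0.5

They were about 2.9 units apart before and 3.4 after — 0.5 units further apart.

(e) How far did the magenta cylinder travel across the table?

0.9

From (8.5, 6.7) to (9.0, 5.9), the magenta cylinder covered √(0.5² + 0.8²) ≈ 0.9 units.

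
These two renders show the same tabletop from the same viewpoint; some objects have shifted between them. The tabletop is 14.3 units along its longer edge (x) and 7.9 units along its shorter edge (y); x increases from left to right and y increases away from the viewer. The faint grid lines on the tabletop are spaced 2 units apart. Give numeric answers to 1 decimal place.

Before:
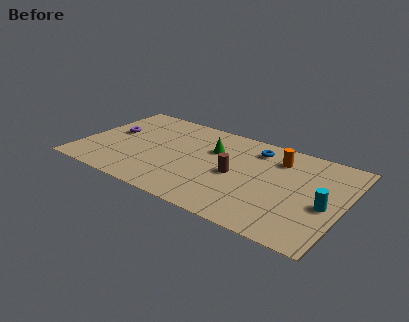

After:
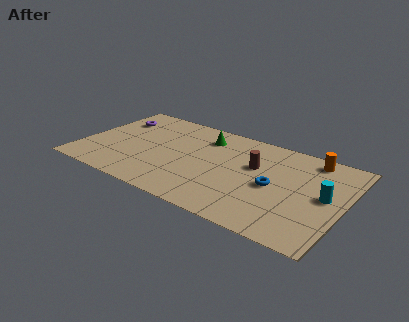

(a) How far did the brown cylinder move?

1.5

The brown cylinder was near (8.5, 3.7) before and (9.4, 4.9) after, so it travelled √(0.9² + 1.2²) ≈ 1.5 units.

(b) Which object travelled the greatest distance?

the blue torus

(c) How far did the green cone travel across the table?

1.1

The green cone moved from about (7.0, 5.3) to (6.4, 6.2), a distance of √(0.6² + 0.9²) ≈ 1.1.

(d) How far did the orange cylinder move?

1.9

The orange cylinder was near (10.5, 6.1) before and (12.2, 6.9) after, so it travelled √(1.7² + 0.8²) ≈ 1.9 units.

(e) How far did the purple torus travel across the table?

1.3

The purple torus moved from about (1.5, 4.5) to (1.4, 5.8), a distance of √(0.1² + 1.3²) ≈ 1.3.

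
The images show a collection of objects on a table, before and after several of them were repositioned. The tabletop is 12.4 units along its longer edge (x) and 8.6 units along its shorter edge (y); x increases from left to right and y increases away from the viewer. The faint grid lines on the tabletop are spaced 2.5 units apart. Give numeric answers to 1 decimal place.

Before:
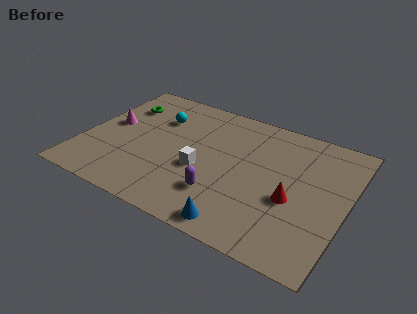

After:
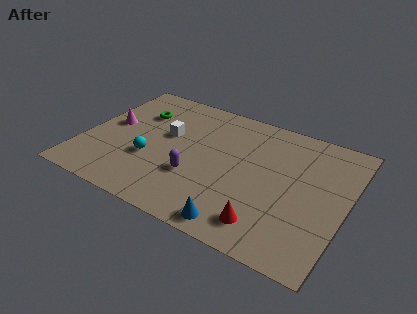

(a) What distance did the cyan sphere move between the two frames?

3.0

From (3.2, 6.1) to (3.3, 3.1), the cyan sphere covered √(0.1² + 3.0²) ≈ 3.0 units.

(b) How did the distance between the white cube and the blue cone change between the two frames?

+2.5

Before: roughly 3.4 units apart; after: 5.9. That's 2.5 units further apart.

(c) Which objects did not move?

the magenta cone and the blue cone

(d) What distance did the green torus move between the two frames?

0.8

The green torus moved from about (1.4, 6.3) to (2.2, 6.1), a distance of √(0.8² + 0.2²) ≈ 0.8.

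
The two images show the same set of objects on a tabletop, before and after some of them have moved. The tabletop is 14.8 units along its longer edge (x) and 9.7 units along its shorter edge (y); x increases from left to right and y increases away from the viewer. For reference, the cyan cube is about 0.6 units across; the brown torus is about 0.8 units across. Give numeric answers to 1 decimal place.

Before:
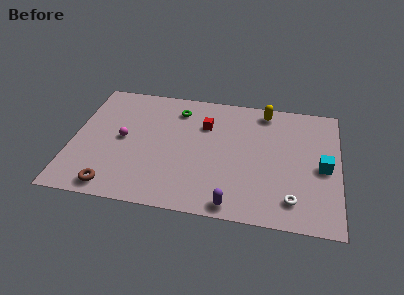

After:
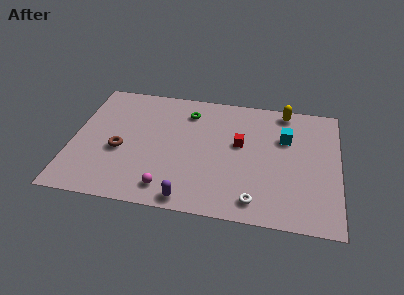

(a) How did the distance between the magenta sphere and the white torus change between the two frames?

-5.2

Before: roughly 10.0 units apart; after: 4.8. That's 5.2 units closer together.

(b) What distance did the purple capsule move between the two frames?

2.4

The purple capsule moved from about (9.1, 0.9) to (6.7, 0.9), a distance of √(2.4² + 0.0²) ≈ 2.4.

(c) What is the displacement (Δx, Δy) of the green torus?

(0.6, -0.1)

The green torus was at about (5.7, 7.8) and moved to about (6.3, 7.7).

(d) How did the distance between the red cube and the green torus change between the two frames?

+1.8

They were about 1.9 units apart before and 3.7 after — 1.8 units further apart.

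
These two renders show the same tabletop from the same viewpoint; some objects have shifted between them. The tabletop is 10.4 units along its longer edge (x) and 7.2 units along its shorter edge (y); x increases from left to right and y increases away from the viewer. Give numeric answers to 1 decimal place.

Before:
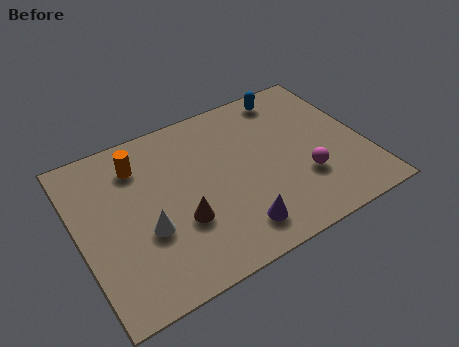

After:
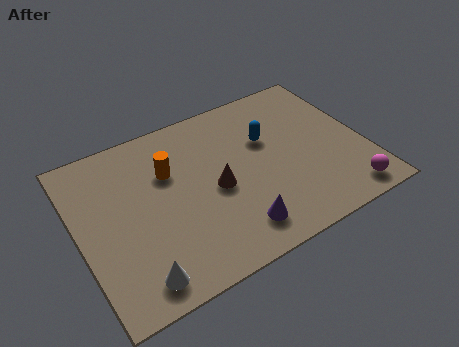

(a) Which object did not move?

the purple cone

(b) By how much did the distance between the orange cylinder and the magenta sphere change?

+0.6

Before: roughly 6.5 units apart; after: 7.1. That's 0.6 units further apart.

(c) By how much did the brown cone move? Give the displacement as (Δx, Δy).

(1.4, 0.8)

The brown cone started near (3.5, 2.5) and ended near (4.9, 3.3).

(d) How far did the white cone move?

1.8

The white cone was near (2.3, 2.7) before and (1.7, 1.0) after, so it travelled √(0.6² + 1.7²) ≈ 1.8 units.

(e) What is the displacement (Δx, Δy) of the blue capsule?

(-1.1, -1.7)

From the two frames, the blue capsule sits at roughly (8.1, 6.3) before and (7.0, 4.6) after.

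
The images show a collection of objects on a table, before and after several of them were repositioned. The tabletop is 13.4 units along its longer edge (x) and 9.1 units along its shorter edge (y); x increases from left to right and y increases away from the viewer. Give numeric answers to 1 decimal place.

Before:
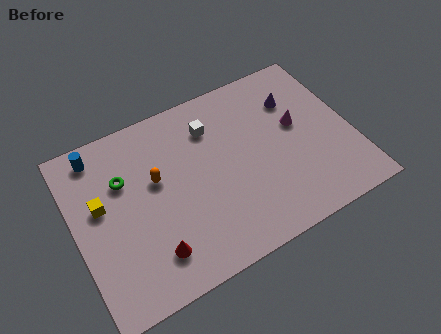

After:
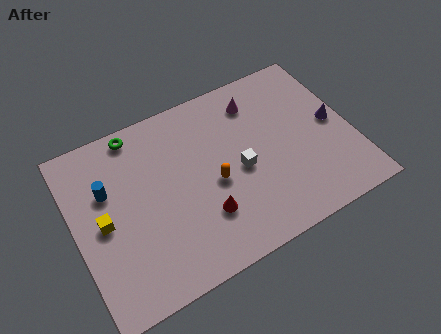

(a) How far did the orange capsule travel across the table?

3.0

The orange capsule moved from about (4.0, 5.4) to (6.6, 4.0), a distance of √(2.6² + 1.4²) ≈ 3.0.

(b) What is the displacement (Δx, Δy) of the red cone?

(2.6, 0.7)

The red cone was at about (3.3, 1.9) and moved to about (5.9, 2.6).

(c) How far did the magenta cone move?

2.7

The magenta cone was near (10.9, 5.2) before and (9.2, 7.3) after, so it travelled √(1.7² + 2.1²) ≈ 2.7 units.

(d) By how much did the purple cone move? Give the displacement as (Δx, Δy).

(1.6, -2.0)

From the two frames, the purple cone sits at roughly (11.0, 6.6) before and (12.6, 4.6) after.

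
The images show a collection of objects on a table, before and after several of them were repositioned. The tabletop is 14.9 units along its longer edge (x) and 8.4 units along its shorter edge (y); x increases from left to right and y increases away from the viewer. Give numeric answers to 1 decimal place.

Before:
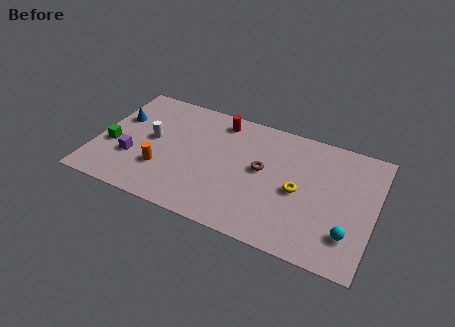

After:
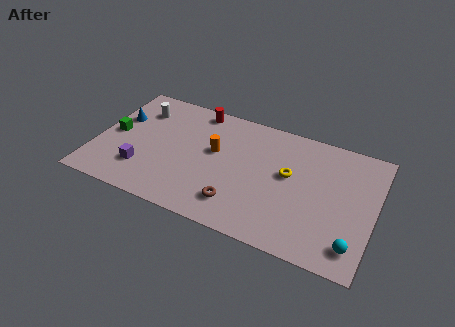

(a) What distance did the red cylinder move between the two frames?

1.3

The red cylinder was near (6.3, 7.2) before and (5.0, 7.5) after, so it travelled √(1.3² + 0.3²) ≈ 1.3 units.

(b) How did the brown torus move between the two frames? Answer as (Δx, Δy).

(-1.0, -2.8)

The brown torus was at about (8.9, 4.6) and moved to about (7.9, 1.8).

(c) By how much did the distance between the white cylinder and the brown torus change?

+1.5

Before: roughly 6.0 units apart; after: 7.5. That's 1.5 units further apart.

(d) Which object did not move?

the blue cone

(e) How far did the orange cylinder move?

3.5

From (3.7, 2.6) to (6.3, 4.9), the orange cylinder covered √(2.6² + 2.3²) ≈ 3.5 units.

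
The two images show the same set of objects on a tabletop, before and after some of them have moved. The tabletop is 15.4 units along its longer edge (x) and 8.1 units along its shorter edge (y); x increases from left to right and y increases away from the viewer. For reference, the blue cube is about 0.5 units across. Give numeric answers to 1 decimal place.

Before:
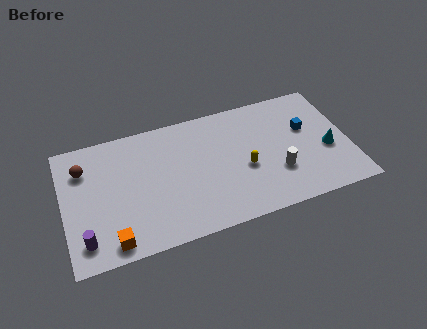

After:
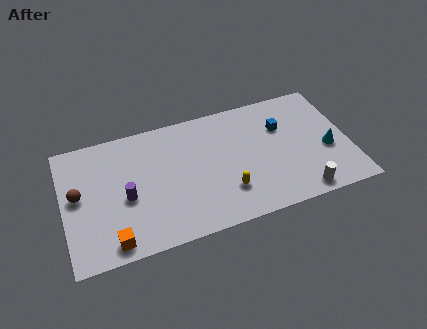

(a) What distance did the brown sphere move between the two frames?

1.6

From (1.2, 6.0) to (0.8, 4.4), the brown sphere covered √(0.4² + 1.6²) ≈ 1.6 units.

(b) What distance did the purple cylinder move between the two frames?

3.0

From (1.0, 1.5) to (3.3, 3.5), the purple cylinder covered √(2.3² + 2.0²) ≈ 3.0 units.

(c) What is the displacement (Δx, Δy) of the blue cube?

(-1.3, 0.5)

From the two frames, the blue cube sits at roughly (13.2, 5.0) before and (11.9, 5.5) after.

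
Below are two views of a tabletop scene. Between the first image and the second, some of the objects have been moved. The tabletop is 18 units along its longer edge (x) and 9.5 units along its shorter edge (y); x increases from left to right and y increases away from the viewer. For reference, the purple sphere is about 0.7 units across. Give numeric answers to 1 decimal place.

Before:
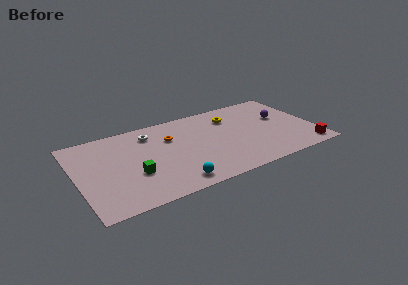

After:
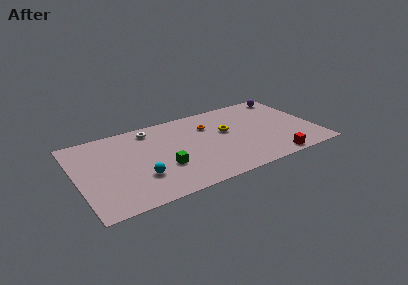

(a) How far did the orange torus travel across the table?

3.0

The orange torus moved from about (7.2, 6.5) to (10.2, 6.8), a distance of √(3.0² + 0.3²) ≈ 3.0.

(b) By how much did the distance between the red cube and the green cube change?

-4.7

Before: roughly 13.1 units apart; after: 8.4. That's 4.7 units closer together.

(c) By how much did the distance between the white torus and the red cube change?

-1.8

They were about 12.9 units apart before and 11.1 after — 1.8 units closer together.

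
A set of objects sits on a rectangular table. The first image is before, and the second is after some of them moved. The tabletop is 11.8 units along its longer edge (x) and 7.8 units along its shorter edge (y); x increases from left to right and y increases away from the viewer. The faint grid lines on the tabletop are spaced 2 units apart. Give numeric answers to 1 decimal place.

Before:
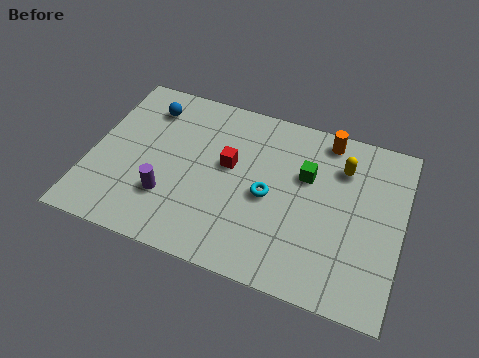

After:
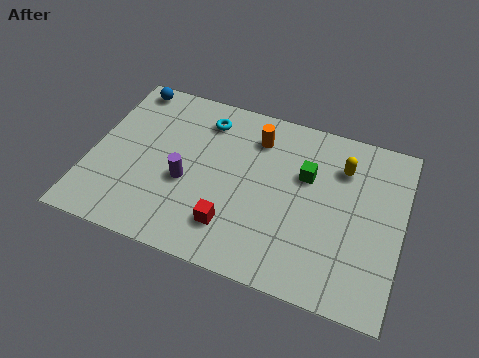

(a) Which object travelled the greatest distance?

the cyan torus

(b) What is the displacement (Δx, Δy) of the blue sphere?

(-0.9, 0.8)

From the two frames, the blue sphere sits at roughly (1.9, 6.2) before and (1.0, 7.0) after.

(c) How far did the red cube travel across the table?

2.7

From (5.2, 4.5) to (5.6, 1.8), the red cube covered √(0.4² + 2.7²) ≈ 2.7 units.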